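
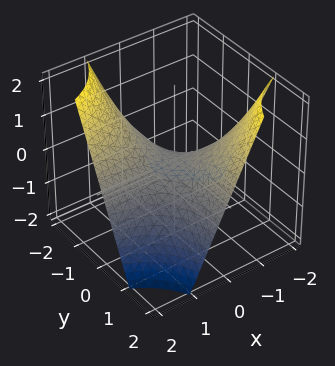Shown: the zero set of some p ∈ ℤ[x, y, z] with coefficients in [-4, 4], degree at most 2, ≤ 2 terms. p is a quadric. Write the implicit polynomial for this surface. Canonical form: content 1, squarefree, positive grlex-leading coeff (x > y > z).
x*y + z

deg p = 2. A saddle surface; a quadric.
Against the integer gridlines: the visible y-axis segment lies entirely on the surface; every point of the x-axis in the box is on the surface; one z-axis crossing is at z = 0.
These observations pin down the coefficients.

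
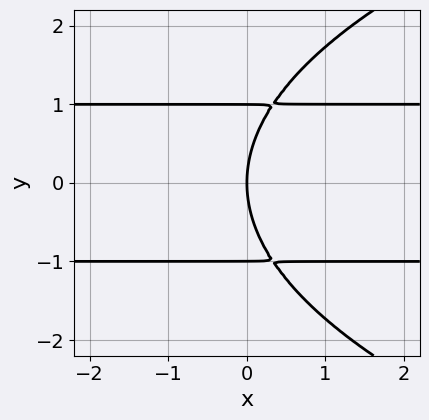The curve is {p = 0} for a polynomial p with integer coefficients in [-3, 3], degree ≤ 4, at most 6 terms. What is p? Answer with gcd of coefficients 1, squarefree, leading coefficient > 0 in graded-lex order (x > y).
y^4 - 3*x*y^2 - y^2 + 3*x

1. Degree: the shape is more complex than any degree-3 curve, so deg p = 4.
2. Symmetries: it's symmetric under y → −y, forcing even powers of y.
3. From the axis intercepts and sections: the y-axis gridline crossings are at y ∈ {-1, 0, 1}; one x-axis crossing is at x = 0.
4. Together with the visible shape, these determine p as stated.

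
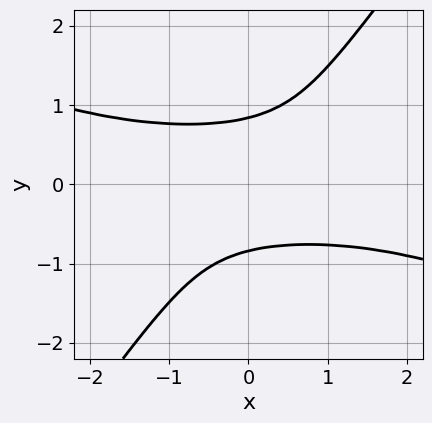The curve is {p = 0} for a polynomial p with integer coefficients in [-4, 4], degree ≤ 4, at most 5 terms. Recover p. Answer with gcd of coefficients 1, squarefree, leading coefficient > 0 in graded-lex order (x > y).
First, the degree is 4 — the shape is more complex than any degree-3 curve.
Then, against the integer gridlines: it misses every integer gridline on the x-axis.
Finally, together with the visible shape, these determine p as stated.

x^2*y^2 + 2*x*y^3 - 2*y^4 + 1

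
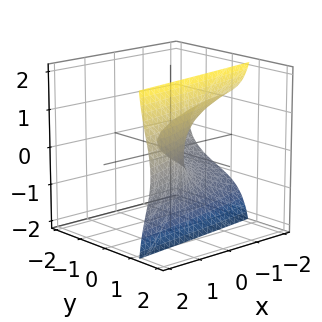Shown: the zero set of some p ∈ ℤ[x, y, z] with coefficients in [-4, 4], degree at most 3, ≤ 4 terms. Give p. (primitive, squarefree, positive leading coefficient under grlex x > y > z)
Degree: no degree-2 surface has this shape, so deg p = 3.
Observable constraints: it meets the x-axis at x = 0 (among the integer gridlines); it meets the y-axis at y = 0 (among the integer gridlines); one z-axis crossing is at z = 0.
Solving for integer coefficients yields p as stated.

y^3 + 3*y*z^2 - 3*z^2 - 2*x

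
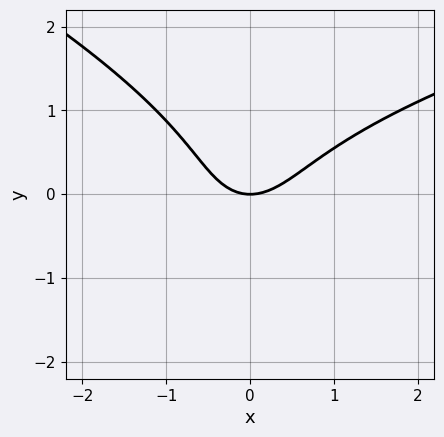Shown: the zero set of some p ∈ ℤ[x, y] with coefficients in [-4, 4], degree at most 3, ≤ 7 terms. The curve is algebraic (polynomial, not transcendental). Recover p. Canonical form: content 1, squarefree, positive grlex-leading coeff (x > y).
First, the degree is 3 — a generic line meets the curve in up to 3 points.
Next, from the visible intercepts: it meets the y-axis at y = 0 (among the integer gridlines); it meets the x-axis at x = 0 (among the integer gridlines).
Finally, solving for integer coefficients yields p as stated.

x*y^2 + 3*y^3 - 3*x^2 + x*y + 3*y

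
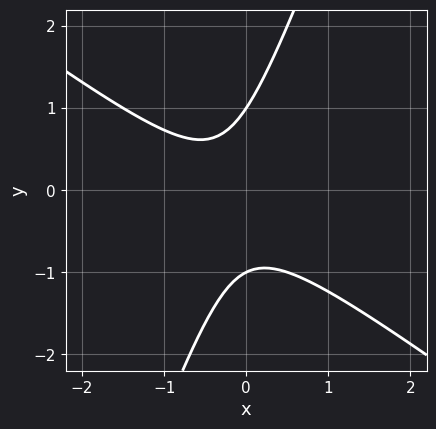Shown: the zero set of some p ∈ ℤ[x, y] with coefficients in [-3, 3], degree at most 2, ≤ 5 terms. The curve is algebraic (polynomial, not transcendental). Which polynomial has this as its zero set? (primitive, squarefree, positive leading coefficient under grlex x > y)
2*x^2 + 2*x*y - y^2 + x + 1

First, deg p = 2. No degree-1 curve has this shape.
Next, checking where it meets the axes: the curve avoids every integer x-axis point in the box; among the integer gridlines, it crosses the y-axis at y ∈ {-1, 1}.
Finally, assembling these constraints gives the stated polynomial.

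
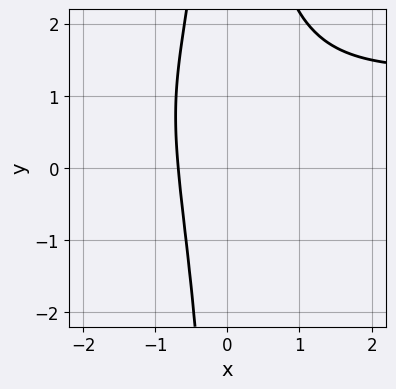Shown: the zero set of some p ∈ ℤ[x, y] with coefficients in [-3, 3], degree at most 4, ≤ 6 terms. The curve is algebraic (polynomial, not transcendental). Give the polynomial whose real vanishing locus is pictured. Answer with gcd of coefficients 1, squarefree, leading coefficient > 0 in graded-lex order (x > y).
First, the degree is 4 — no degree-3 curve has this shape.
Then, checking where it meets the axes: it misses every integer gridline on the y-axis.
Finally, together with the visible shape, these determine p as stated.

2*x^3*y + x^2*y^2 - 3*x^3 - 3*x - 3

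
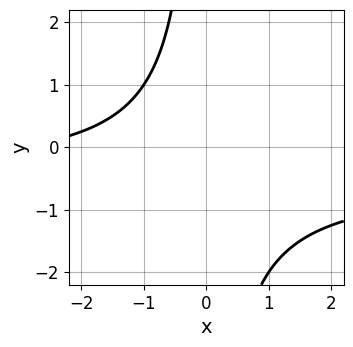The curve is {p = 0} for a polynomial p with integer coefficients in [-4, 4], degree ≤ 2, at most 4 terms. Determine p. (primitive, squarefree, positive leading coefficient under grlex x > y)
2*x*y + x + 3

(a) The degree is 2 — no degree-1 curve has this shape.
(b) From the axis intercepts and sections: it misses every integer gridline on the y-axis; no x-intercept at any integer in the box.
(c) Fitting integer coefficients to these (and the overall shape) gives p.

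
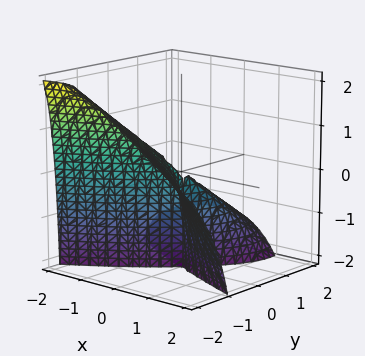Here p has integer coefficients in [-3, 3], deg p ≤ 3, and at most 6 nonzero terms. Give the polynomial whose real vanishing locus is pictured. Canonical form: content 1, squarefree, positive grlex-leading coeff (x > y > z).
2*x*y*z - 2*y^3 - 3*y^2*z - 3*x^2 + x*y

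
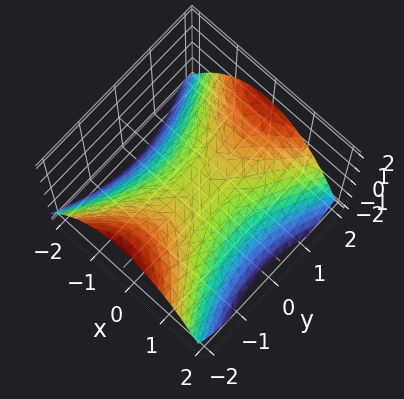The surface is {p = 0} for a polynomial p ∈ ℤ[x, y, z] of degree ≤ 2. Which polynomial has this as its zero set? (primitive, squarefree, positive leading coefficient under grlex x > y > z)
2*x^2 - y^2 + 3*z

(a) deg p = 2. A hyperbolic paraboloid; a quadric.
(b) Symmetries: mirror symmetry x ↦ −x ⇒ only even powers of x; it's symmetric under y → −y, forcing even powers of y.
(c) From the visible intercepts: it meets the z-axis at z = 0 (among the integer gridlines); it meets the x-axis at x = 0 (among the integer gridlines).
(d) Solving for integer coefficients yields p as stated.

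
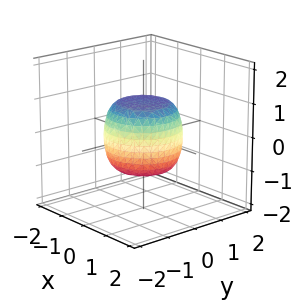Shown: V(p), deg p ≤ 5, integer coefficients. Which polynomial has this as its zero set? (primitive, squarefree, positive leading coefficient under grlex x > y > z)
1. Degree: the shape is more complex than any degree-3 surface, so deg p = 4.
2. By symmetry, the z-axis is an axis of rotation, so x and y enter only as x² + y².
3. From the axis intercepts and sections: a circular section at z = 1 has radius between 0 and 1; the z-axis gridline crossings are at z ∈ {-1, 1}.
4. These observations pin down the coefficients.

2*x^4 + 4*x^2*y^2 + 2*y^4 - x^2 - y^2 + 2*z^2 - 2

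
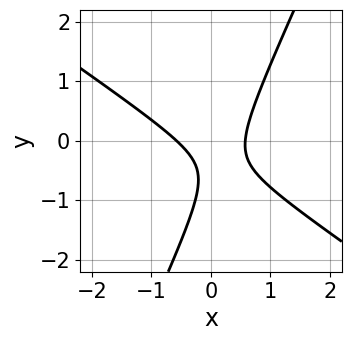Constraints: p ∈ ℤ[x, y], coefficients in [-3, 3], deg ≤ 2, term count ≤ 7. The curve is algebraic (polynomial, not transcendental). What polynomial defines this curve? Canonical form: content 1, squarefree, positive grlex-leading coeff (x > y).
deg p = 2. No degree-1 curve has this shape.
From the visible intercepts: it misses every integer gridline on the y-axis.
Matching integer coefficients to the picture gives p.

3*x^2 + 3*x*y - 2*y^2 - 2*y - 1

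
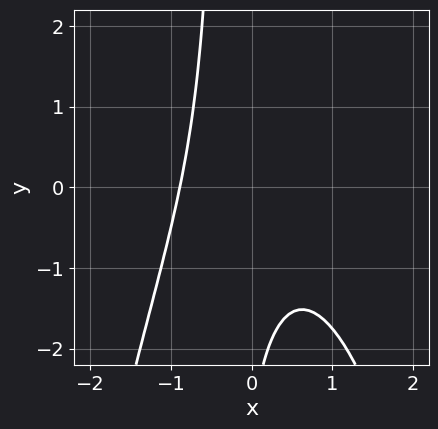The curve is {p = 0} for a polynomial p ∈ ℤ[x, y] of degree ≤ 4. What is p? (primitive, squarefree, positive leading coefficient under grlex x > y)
3*x^3 + 3*x*y + x + y + 3

The degree is 3 — no degree-2 curve has this shape.
From the axis intercepts and sections: the curve avoids every integer y-axis point in the box.
Matching integer coefficients to the picture gives p.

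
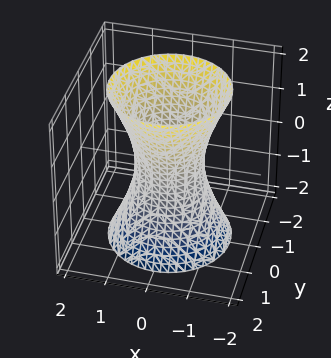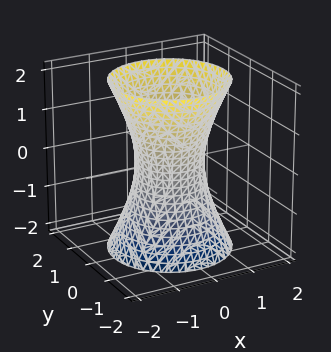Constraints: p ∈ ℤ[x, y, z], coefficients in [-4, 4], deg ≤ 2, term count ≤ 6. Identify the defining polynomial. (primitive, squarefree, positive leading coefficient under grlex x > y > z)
(a) Degree: an hourglass — one-sheet hyperboloid; a quadric, so deg p = 2.
(b) By symmetry, the surface is invariant under rotation about z: p = q(x² + y², z); the z ↦ −z reflection is a symmetry, so z appears only in even powers.
(c) From the axis intercepts and sections: the surface avoids every integer z-axis point in the box; a circular section at z = 0 has radius between 0 and 1.
(d) Putting this together gives p.

3*x^2 + 3*y^2 - z^2 - 2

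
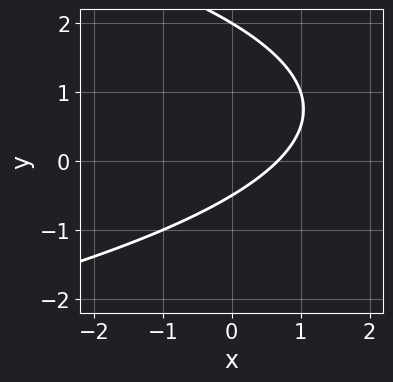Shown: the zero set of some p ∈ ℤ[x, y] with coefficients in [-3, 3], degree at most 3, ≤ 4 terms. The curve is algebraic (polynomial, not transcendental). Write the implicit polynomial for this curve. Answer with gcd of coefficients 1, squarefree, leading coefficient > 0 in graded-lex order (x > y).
1. Degree: the shape is more complex than any degree-1 curve, so deg p = 2.
2. Observable constraints: it meets the y-axis at y = 2 (among the integer gridlines).
3. Assembling these constraints gives the stated polynomial.

2*y^2 + 3*x - 3*y - 2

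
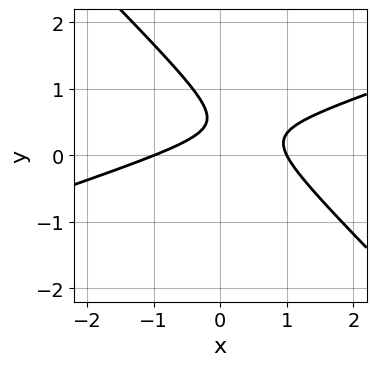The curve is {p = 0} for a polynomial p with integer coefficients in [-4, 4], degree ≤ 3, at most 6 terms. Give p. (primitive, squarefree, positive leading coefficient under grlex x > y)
x^2 - 2*x*y - 3*y^2 + 3*y - 1

(a) Degree: no degree-1 curve has this shape, so deg p = 2.
(b) Checking where it meets the axes: it misses every integer gridline on the y-axis; the x-axis gridline crossings are at x ∈ {-1, 1}.
(c) Putting this together gives p.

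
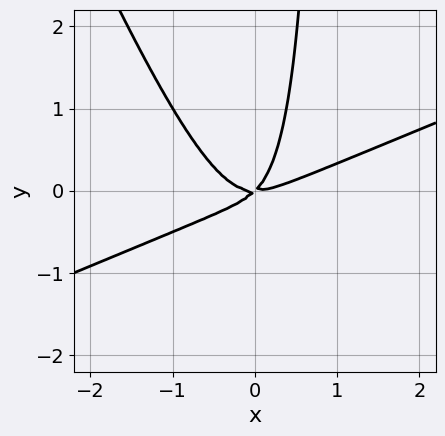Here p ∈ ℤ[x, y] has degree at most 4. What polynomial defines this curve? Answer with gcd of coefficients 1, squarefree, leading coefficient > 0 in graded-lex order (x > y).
x^3 - 2*x^2*y - x*y^2 - x*y + y^2

First, deg p = 3.
Next, observable constraints: it crosses the x-axis at the gridline x = 0; it crosses the y-axis at the gridline y = 0.
Finally, fitting integer coefficients to these (and the overall shape) gives p.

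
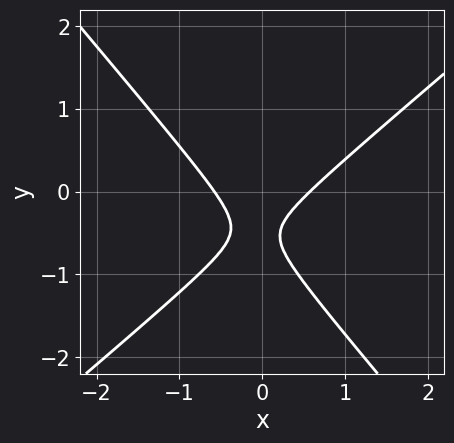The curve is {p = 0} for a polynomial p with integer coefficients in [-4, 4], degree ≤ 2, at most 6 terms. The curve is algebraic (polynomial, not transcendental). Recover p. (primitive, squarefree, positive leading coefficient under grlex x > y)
3*x^2 - x*y - 3*y^2 - 3*y - 1

First, the degree is 2 — a generic line meets the curve in up to 2 points.
Next, observable constraints: no y-intercept at any integer in the box.
Finally, fitting integer coefficients to these (and the overall shape) gives p.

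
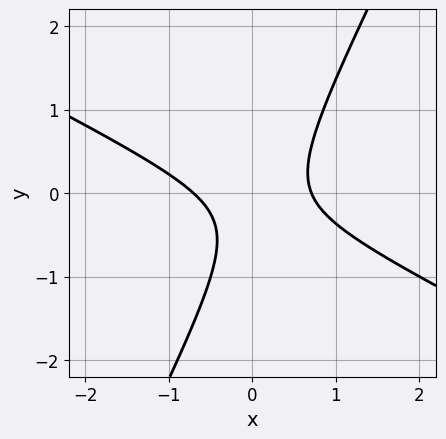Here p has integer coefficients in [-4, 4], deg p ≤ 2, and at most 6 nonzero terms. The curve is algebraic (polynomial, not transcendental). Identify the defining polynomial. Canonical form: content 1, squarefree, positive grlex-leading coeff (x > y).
deg p = 2. A generic line meets the curve in up to 2 points.
From the visible intercepts: no y-intercept at any integer in the box.
These observations pin down the coefficients.

2*x^2 + 3*x*y - 2*y^2 - y - 1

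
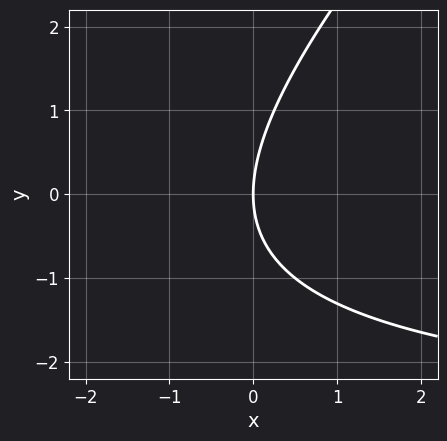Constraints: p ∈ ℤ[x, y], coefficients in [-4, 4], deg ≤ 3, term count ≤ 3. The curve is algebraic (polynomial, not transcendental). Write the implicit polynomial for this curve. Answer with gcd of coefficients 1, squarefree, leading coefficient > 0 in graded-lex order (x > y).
x*y - y^2 + 3*x

(a) The degree is 2 — no degree-1 curve has this shape.
(b) Observable constraints: it crosses the y-axis at the gridline y = 0; it meets the x-axis at x = 0 (among the integer gridlines).
(c) The integer polynomial consistent with all of this is the stated p.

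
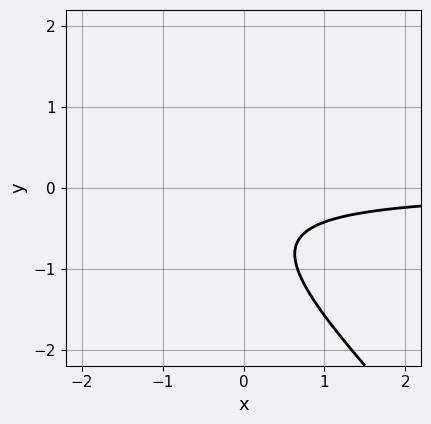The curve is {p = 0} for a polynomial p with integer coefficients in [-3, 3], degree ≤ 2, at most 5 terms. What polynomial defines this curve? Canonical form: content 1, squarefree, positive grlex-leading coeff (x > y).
3*x*y + 3*y^2 + 3*y + 2

First, the degree is 2 — the shape is more complex than any degree-1 curve.
Then, from the visible intercepts: the curve avoids every integer y-axis point in the box; no x-intercept at any integer in the box.
Finally, the integer polynomial consistent with all of this is the stated p.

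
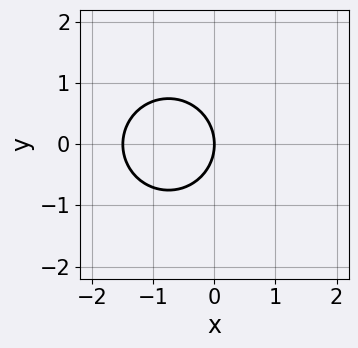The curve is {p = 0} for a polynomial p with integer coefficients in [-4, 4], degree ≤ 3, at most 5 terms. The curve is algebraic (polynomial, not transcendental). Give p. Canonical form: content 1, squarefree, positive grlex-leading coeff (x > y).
2*x^2 + 2*y^2 + 3*x

First, degree: no degree-1 curve has this shape, so deg p = 2.
Next, symmetries: mirror symmetry y ↦ −y ⇒ only even powers of y.
Then, against the integer gridlines: one x-axis crossing is at x = 0; one y-axis crossing is at y = 0.
Finally, fitting integer coefficients to these (and the overall shape) gives p.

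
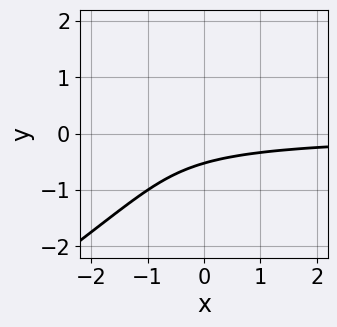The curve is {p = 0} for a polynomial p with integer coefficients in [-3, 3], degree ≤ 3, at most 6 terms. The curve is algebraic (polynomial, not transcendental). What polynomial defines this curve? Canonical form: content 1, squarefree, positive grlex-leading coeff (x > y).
2*x*y^2 - 3*y^3 - 2*x*y - 3*y - 2

(a) deg p = 3. A generic line meets the curve in up to 3 points.
(b) Checking where it meets the axes: the curve avoids every integer x-axis point in the box.
(c) The integer polynomial consistent with all of this is the stated p.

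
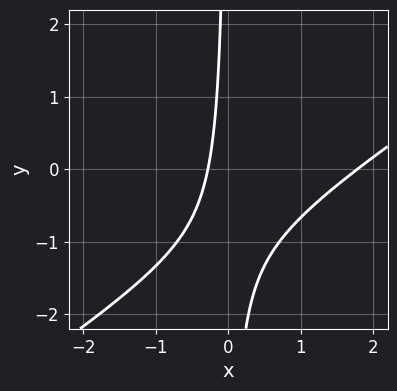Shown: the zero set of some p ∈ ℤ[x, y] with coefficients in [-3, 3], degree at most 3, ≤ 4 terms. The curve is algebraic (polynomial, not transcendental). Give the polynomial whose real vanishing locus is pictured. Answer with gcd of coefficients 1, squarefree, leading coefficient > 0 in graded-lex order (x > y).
1. Degree: the shape is more complex than any degree-1 curve, so deg p = 2.
2. Reading off the gridlines: it misses every integer gridline on the y-axis.
3. Putting this together gives p.

2*x^2 - 3*x*y - 3*x - 1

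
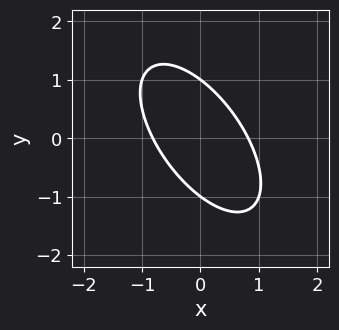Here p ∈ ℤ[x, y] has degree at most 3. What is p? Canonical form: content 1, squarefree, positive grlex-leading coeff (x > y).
3*x^2 + 3*x*y + 2*y^2 - 2

1. The degree is 2 — no degree-1 curve has this shape.
2. From the visible intercepts: the y-axis gridline crossings are at y ∈ {-1, 1}.
3. Together with the visible shape, these determine p as stated.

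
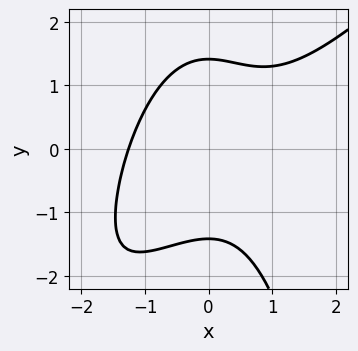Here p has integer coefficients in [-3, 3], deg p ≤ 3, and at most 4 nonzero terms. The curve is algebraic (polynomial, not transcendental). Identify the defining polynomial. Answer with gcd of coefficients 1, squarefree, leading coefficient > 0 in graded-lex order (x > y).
(a) The degree is 3 — no degree-2 curve has this shape.
(b) The integer polynomial consistent with all of this is the stated p.

x^3 - x^2*y - y^2 + 2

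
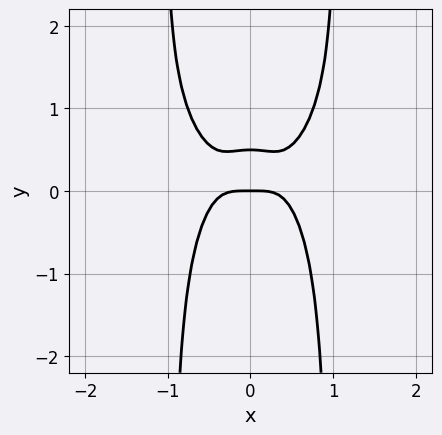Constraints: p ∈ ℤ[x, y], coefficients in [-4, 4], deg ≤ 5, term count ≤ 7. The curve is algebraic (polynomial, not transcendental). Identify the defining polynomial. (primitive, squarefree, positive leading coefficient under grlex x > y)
3*x^4 + 2*x^2*y^2 - 2*x^2*y - 2*y^2 + y

First, degree: a generic line meets the curve in up to 4 points, so deg p = 4.
Next, symmetries: the x ↦ −x reflection is a symmetry, so x appears only in even powers.
Then, observable constraints: it meets the y-axis at y = 0 (among the integer gridlines); it meets the x-axis at x = 0 (among the integer gridlines).
Finally, fitting integer coefficients to these (and the overall shape) gives p.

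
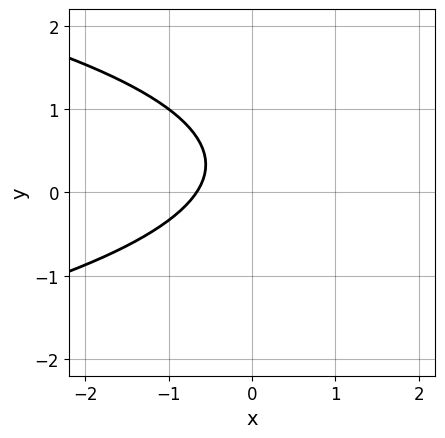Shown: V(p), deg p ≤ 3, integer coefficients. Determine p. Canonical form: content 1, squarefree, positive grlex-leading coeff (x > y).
First, the degree is 2 — a generic line meets the curve in up to 2 points.
Next, from the axis intercepts and sections: it misses every integer gridline on the y-axis.
Finally, matching integer coefficients to the picture gives p.

3*y^2 + 3*x - 2*y + 2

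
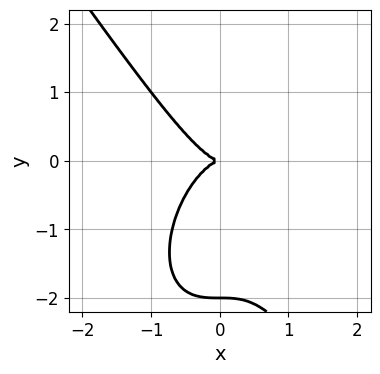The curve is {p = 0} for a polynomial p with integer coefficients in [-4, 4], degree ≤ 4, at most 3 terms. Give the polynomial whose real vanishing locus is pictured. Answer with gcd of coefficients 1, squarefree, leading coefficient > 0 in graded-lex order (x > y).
3*x^3 + y^3 + 2*y^2

First, degree: no degree-2 curve has this shape, so deg p = 3.
Then, from the axis intercepts and sections: the y-axis gridline crossings are at y ∈ {-2, 0}; one x-axis crossing is at x = 0.
Finally, fitting integer coefficients to these (and the overall shape) gives p.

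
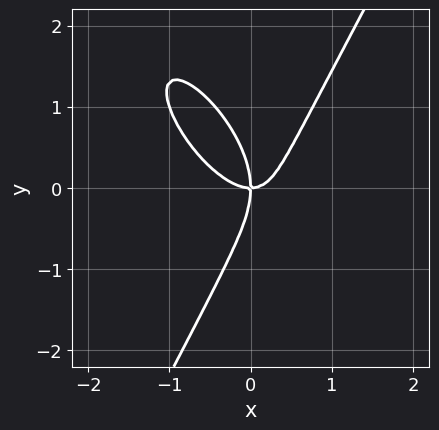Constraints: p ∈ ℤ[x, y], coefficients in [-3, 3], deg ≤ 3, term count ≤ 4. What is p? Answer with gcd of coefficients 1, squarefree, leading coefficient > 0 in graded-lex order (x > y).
First, the degree is 3 — the shape is more complex than any degree-2 curve.
Next, checking where it meets the axes: one x-axis crossing is at x = 0; one y-axis crossing is at y = 0.
Finally, fitting integer coefficients to these (and the overall shape) gives p.

3*x^3 + 2*x^2*y - y^3 - 2*x*y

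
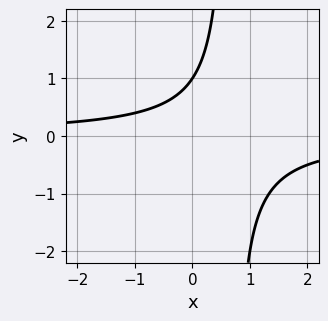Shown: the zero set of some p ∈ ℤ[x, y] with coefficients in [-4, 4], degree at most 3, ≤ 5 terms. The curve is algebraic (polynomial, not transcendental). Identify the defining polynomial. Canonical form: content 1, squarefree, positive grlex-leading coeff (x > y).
3*x*y - 2*y + 2

First, degree: no degree-1 curve has this shape, so deg p = 2.
Next, against the integer gridlines: one y-axis crossing is at y = 1; the curve avoids every integer x-axis point in the box.
Finally, the integer polynomial consistent with all of this is the stated p.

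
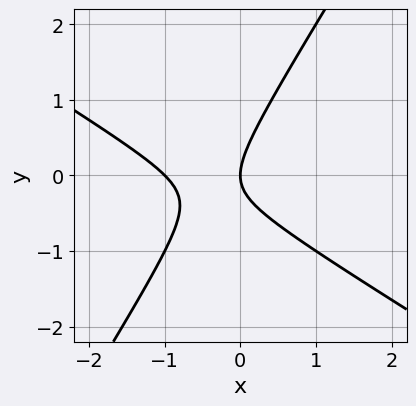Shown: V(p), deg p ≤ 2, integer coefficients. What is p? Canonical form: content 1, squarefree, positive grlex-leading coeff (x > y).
x^2 + x*y - y^2 + x

1. deg p = 2. No degree-1 curve has this shape.
2. From the axis intercepts and sections: one y-axis crossing is at y = 0; among the integer gridlines, it crosses the x-axis at x ∈ {-1, 0}.
3. The integer polynomial consistent with all of this is the stated p.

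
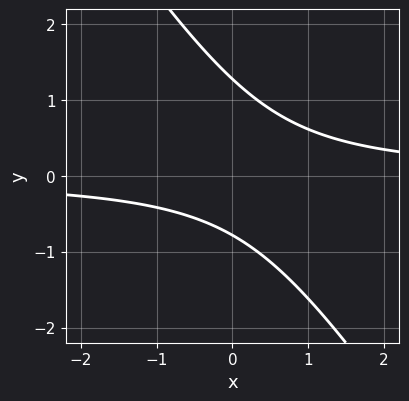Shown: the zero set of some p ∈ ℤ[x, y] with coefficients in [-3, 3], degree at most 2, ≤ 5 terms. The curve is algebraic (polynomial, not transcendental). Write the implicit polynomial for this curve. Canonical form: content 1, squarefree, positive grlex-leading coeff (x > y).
(a) Degree: the shape is more complex than any degree-1 curve, so deg p = 2.
(b) Against the integer gridlines: no x-intercept at any integer in the box.
(c) Putting this together gives p.

3*x*y + 2*y^2 - y - 2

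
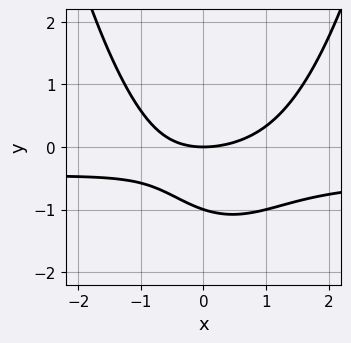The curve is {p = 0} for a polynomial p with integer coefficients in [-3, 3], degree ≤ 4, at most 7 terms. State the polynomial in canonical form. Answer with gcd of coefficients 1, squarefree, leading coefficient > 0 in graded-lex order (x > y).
deg p = 3. A generic line meets the curve in up to 3 points.
Observable constraints: among the integer gridlines, it crosses the y-axis at y ∈ {-1, 0}; it meets the x-axis at x = 0 (among the integer gridlines).
These observations pin down the coefficients.

2*x^2*y + x^2 - x*y - 3*y^2 - 3*y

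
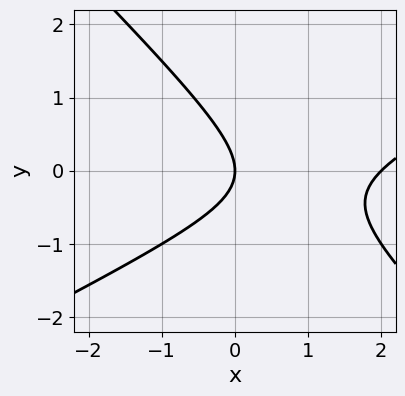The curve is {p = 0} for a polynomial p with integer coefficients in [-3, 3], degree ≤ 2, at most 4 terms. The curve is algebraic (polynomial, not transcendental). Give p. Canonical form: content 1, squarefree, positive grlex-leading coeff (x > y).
deg p = 2. No degree-1 curve has this shape.
Observable constraints: it meets the y-axis at y = 0 (among the integer gridlines); among the integer gridlines, it crosses the x-axis at x ∈ {0, 2}.
Solving for integer coefficients yields p as stated.

x^2 - x*y - 2*y^2 - 2*x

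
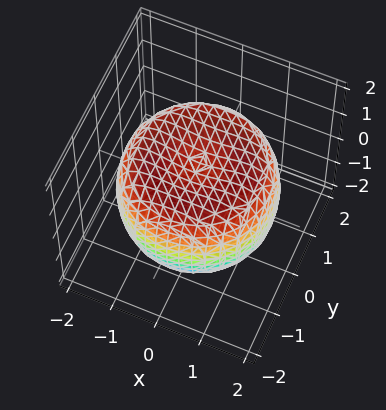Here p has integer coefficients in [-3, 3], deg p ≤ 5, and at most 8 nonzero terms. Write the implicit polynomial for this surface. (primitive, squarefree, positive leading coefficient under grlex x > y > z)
x^4 + 2*x^2*y^2 + y^4 - 2*x^2 - 2*y^2 + 2*z^2 - 2

First, the degree is 4 — the shape is more complex than any degree-3 surface.
Then, symmetries: the surface is invariant under rotation about z: p = q(x² + y², z).
Then, from the visible intercepts: a circular section at z = 1 has radius between 1 and 2; among the integer gridlines, it crosses the z-axis at z ∈ {-1, 1}.
Finally, these observations pin down the coefficients.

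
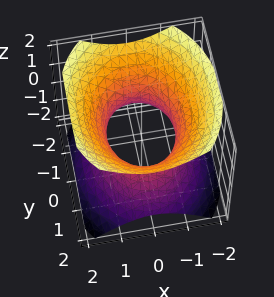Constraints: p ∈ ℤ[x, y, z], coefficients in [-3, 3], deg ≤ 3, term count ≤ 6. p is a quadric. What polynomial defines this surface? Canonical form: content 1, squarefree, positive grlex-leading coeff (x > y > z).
3*x^2 + 2*y^2 - 3*z^2 - 3

The degree is 2 — an hourglass — one-sheet hyperboloid; a quadric.
Symmetries: mirror symmetry x ↦ −x ⇒ only even powers of x; it's symmetric under z → −z, forcing even powers of z; mirror symmetry y ↦ −y ⇒ only even powers of y.
Checking where it meets the axes: no z-intercept at any integer in the box; the x-axis gridline crossings are at x ∈ {-1, 1}.
Together with the visible shape, these determine p as stated.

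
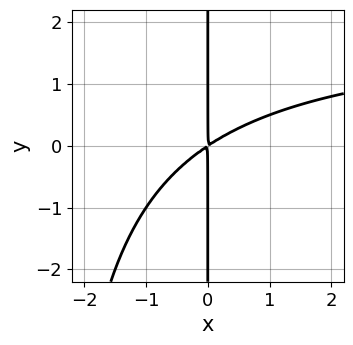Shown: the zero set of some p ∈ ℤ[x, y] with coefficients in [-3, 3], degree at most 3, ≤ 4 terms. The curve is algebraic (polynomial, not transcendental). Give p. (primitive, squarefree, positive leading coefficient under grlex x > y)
(a) The degree is 3 — no degree-2 curve has this shape.
(b) Reading off the gridlines: the visible y-axis segment lies entirely on the curve.
(c) Together with the visible shape, these determine p as stated.

x^2*y - 2*x^2 + 3*x*y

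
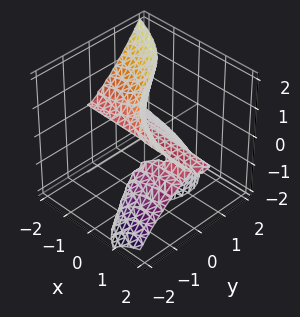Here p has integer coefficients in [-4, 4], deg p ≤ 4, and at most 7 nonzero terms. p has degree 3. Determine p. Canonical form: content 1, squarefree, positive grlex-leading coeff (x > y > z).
First, degree: the shape is more complex than any degree-2 surface, so deg p = 3.
Next, checking where it meets the axes: among the integer gridlines, it crosses the z-axis at z ∈ {0, 1}; one y-axis crossing is at y = 0; every point of the x-axis in the box is on the surface.
Finally, these observations pin down the coefficients.

3*x*z^2 + 2*y^3 + 3*y*z - z^2 + z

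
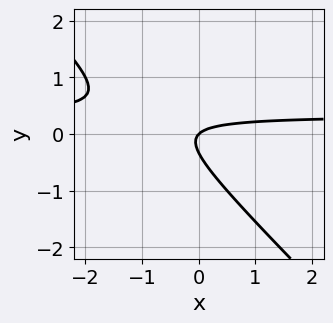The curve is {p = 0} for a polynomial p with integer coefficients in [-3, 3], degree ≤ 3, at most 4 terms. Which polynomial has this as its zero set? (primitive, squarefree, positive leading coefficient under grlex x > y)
3*x*y + 3*y^2 - x + y

(a) deg p = 2.
(b) Reading off the gridlines: it crosses the y-axis at the gridline y = 0; it crosses the x-axis at the gridline x = 0.
(c) Together with the visible shape, these determine p as stated.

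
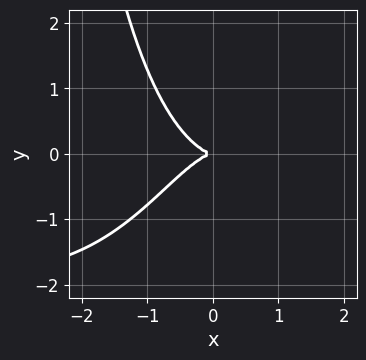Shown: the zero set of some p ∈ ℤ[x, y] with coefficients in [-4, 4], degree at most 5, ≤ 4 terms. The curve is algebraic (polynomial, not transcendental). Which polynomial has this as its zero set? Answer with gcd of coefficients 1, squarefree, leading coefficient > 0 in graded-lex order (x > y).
x^3*y + 2*x^3 + 2*y^2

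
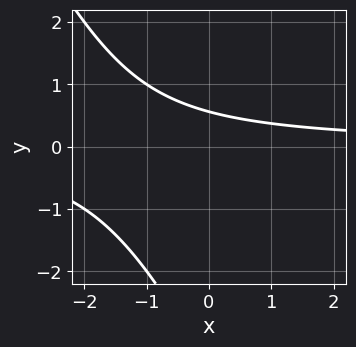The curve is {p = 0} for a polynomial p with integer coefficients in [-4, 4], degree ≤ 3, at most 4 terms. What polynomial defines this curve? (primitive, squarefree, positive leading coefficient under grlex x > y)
2*x*y + y^2 + 3*y - 2

Degree: a generic line meets the curve in up to 2 points, so deg p = 2.
Observable constraints: no x-intercept at any integer in the box.
These observations pin down the coefficients.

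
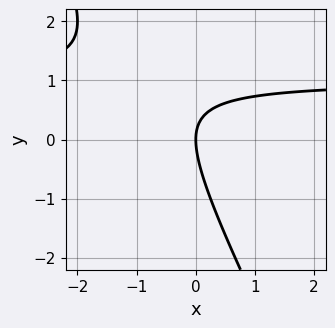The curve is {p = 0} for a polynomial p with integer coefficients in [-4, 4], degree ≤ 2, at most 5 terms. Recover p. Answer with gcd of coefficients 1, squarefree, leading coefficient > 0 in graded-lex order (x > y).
2*x*y + y^2 - 2*x

1. Degree: no degree-1 curve has this shape, so deg p = 2.
2. From the visible intercepts: one x-axis crossing is at x = 0; it crosses the y-axis at the gridline y = 0.
3. Fitting integer coefficients to these (and the overall shape) gives p.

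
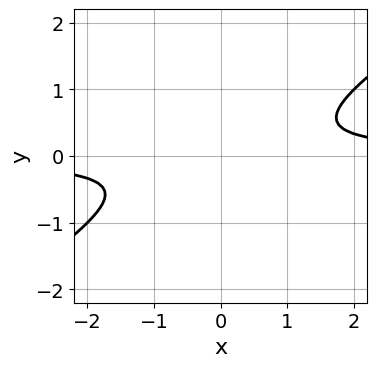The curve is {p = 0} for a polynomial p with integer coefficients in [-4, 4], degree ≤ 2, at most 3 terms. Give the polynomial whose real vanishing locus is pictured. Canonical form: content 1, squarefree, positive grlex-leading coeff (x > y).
2*x*y - 3*y^2 - 1

First, deg p = 2. No degree-1 curve has this shape.
Then, checking where it meets the axes: it misses every integer gridline on the x-axis; the curve avoids every integer y-axis point in the box.
Finally, together with the visible shape, these determine p as stated.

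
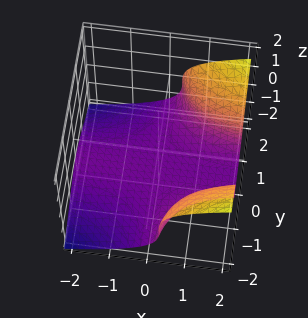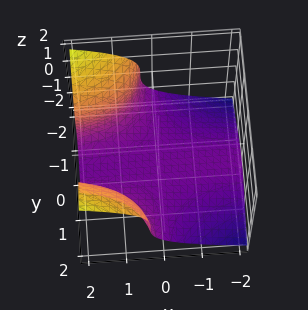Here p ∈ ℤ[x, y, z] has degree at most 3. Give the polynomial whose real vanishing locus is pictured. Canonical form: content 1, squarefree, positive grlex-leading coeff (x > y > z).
(a) deg p = 3. A generic line meets the surface in up to 3 points.
(b) Against the integer gridlines: the surface avoids every integer y-axis point in the box; it misses every integer gridline on the x-axis.
(c) These observations pin down the coefficients.

2*x*y^2 - 3*z^3 - z^2 - 3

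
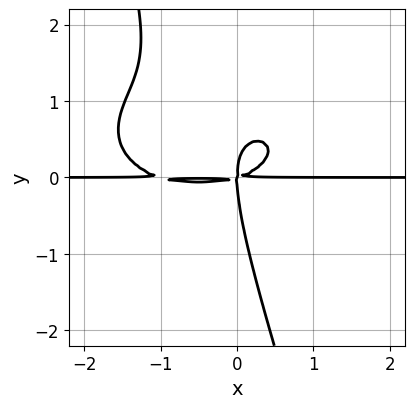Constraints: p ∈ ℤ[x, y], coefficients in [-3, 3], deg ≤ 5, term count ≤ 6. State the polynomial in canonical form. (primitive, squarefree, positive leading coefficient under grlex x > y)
x^3*y + 3*x*y^3 + y^4 + x^2*y - 3*x*y^2

The degree is 4 — a generic line meets the curve in up to 4 points.
From the axis intercepts and sections: every point of the x-axis in the box is on the curve.
Solving for integer coefficients yields p as stated.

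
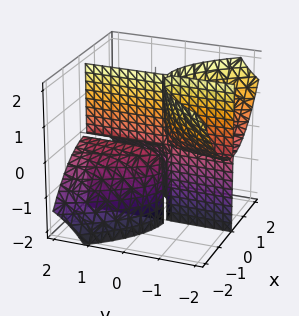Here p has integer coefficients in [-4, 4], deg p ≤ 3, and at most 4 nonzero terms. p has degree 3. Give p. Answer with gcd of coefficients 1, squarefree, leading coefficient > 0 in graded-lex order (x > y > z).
The picture has 3 separate pieces. Treating them together as one polynomial.
Degree: no degree-2 surface has this shape, so deg p = 3.
Against the integer gridlines: the visible y-axis segment lies entirely on the surface; it meets the x-axis at x = 0 (among the integer gridlines); every point of the z-axis in the box is on the surface.
Matching integer coefficients to the picture gives p.

2*x^3 + 3*x*y*z + x*z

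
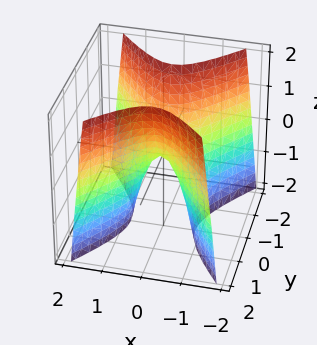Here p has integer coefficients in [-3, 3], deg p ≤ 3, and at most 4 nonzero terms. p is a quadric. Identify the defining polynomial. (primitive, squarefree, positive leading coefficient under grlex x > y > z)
1. deg p = 2. A saddle surface; a quadric.
2. Symmetries: it's symmetric under x → −x, forcing even powers of x; the y ↦ −y reflection is a symmetry, so y appears only in even powers.
3. Against the integer gridlines: it crosses the z-axis at the gridline z = 0; it crosses the x-axis at the gridline x = 0.
4. The integer polynomial consistent with all of this is the stated p.

3*x^2 - 2*y^2 + z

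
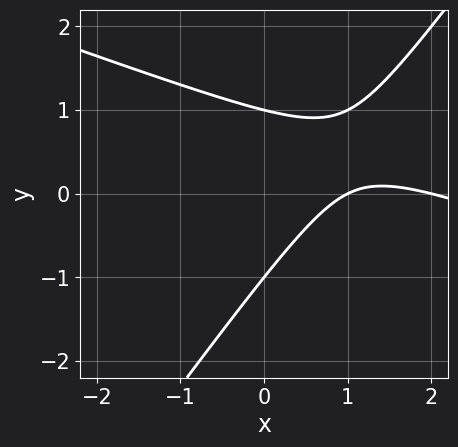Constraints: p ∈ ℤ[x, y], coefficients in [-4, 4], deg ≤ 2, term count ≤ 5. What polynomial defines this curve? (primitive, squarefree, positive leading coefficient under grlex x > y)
x^2 + 2*x*y - 2*y^2 - 3*x + 2

First, degree: no degree-1 curve has this shape, so deg p = 2.
Next, from the axis intercepts and sections: the x-axis gridline crossings are at x ∈ {1, 2}; among the integer gridlines, it crosses the y-axis at y ∈ {-1, 1}.
Finally, fitting integer coefficients to these (and the overall shape) gives p.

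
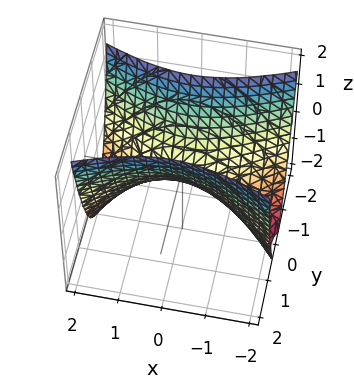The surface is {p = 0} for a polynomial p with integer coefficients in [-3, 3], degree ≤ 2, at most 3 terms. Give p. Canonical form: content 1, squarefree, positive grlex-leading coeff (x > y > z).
x^2 - 3*y^2 + 2*z

1. Degree: a hyperbolic paraboloid; a quadric, so deg p = 2.
2. Symmetries: mirror symmetry y ↦ −y ⇒ only even powers of y; the x ↦ −x reflection is a symmetry, so x appears only in even powers.
3. From the axis intercepts and sections: one y-axis crossing is at y = 0; it crosses the z-axis at the gridline z = 0; it meets the x-axis at x = 0 (among the integer gridlines).
4. Putting this together gives p.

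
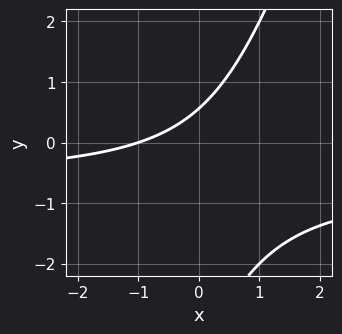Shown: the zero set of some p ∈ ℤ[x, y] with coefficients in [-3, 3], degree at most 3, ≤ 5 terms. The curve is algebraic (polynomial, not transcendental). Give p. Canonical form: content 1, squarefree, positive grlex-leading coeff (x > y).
1. deg p = 2. The shape is more complex than any degree-1 curve.
2. Checking where it meets the axes: it crosses the x-axis at the gridline x = -1.
3. Fitting integer coefficients to these (and the overall shape) gives p.

3*x*y - y^2 + 2*x - 3*y + 2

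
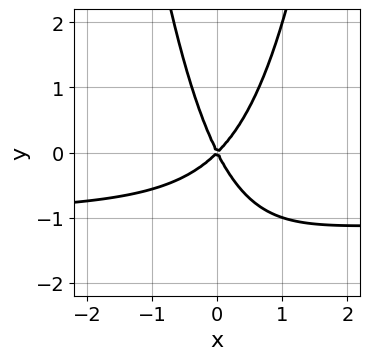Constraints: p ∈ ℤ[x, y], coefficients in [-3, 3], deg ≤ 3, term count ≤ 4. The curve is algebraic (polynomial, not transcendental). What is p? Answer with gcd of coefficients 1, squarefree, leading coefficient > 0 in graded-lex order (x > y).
2*x^2*y + 2*x^2 - x*y - y^2

1. Degree: a generic line meets the curve in up to 3 points, so deg p = 3.
2. Observable constraints: one x-axis crossing is at x = 0; it meets the y-axis at y = 0 (among the integer gridlines).
3. These observations pin down the coefficients.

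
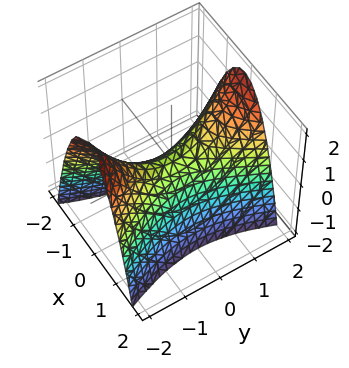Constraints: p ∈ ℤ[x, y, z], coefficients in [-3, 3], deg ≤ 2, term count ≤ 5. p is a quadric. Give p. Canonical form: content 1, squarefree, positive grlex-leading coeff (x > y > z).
3*x^2 - y^2 + 2*z

deg p = 2. A saddle surface; a quadric.
Symmetries: mirror symmetry x ↦ −x ⇒ only even powers of x; the y ↦ −y reflection is a symmetry, so y appears only in even powers.
Checking where it meets the axes: it crosses the x-axis at the gridline x = 0; it crosses the y-axis at the gridline y = 0; one z-axis crossing is at z = 0.
Together with the visible shape, these determine p as stated.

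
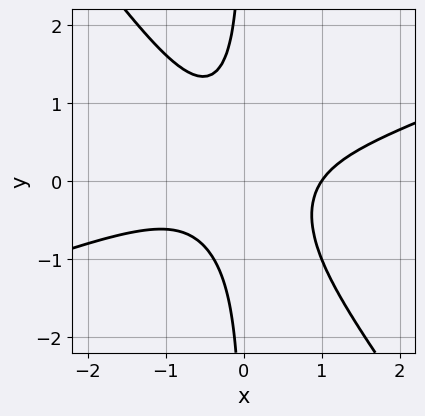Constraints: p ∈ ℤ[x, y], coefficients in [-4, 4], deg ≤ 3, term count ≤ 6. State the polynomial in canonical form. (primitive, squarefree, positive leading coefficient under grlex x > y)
x^3 - 2*x^2*y - 2*x*y^2 - 1

The degree is 3 — a generic line meets the curve in up to 3 points.
Reading off the gridlines: it meets the x-axis at x = 1 (among the integer gridlines); the curve avoids every integer y-axis point in the box.
Together with the visible shape, these determine p as stated.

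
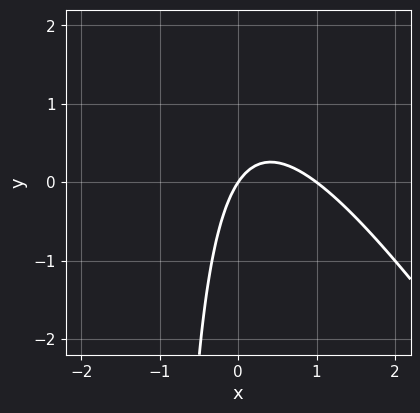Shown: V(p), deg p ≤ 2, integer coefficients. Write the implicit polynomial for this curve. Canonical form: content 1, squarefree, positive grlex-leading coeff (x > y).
3*x^2 + 2*x*y - 3*x + 2*y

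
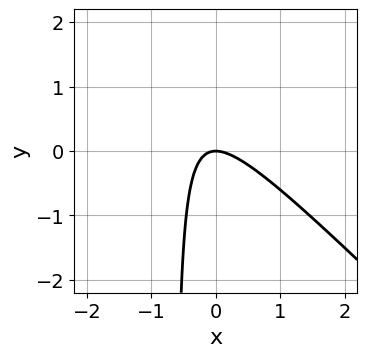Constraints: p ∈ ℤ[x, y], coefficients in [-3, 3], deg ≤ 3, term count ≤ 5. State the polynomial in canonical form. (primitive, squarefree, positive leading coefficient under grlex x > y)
3*x^2 + 3*x*y + 2*y

The degree is 2 — a generic line meets the curve in up to 2 points.
From the axis intercepts and sections: it crosses the y-axis at the gridline y = 0; it meets the x-axis at x = 0 (among the integer gridlines).
Putting this together gives p.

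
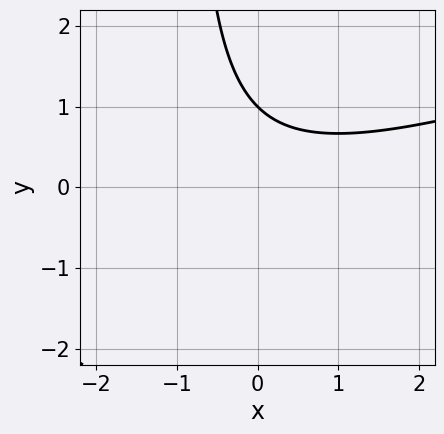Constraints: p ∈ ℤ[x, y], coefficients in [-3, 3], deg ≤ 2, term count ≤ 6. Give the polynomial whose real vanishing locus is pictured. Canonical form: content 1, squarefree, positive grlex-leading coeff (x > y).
x^2 - 3*x*y - 3*y + 3

deg p = 2. No degree-1 curve has this shape.
From the visible intercepts: no x-intercept at any integer in the box; one y-axis crossing is at y = 1.
Putting this together gives p.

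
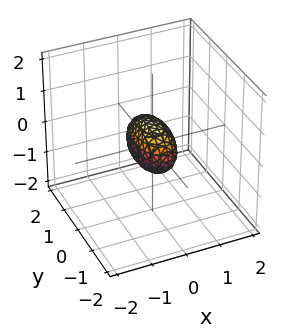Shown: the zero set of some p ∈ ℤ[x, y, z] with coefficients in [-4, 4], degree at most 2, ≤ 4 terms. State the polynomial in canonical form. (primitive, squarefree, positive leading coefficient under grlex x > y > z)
deg p = 2. Bounded and convex; a quadric.
Symmetries: the x ↦ −x reflection is a symmetry, so x appears only in even powers; mirror symmetry z ↦ −z ⇒ only even powers of z; mirror symmetry y ↦ −y ⇒ only even powers of y.
From the axis intercepts and sections: among the integer gridlines, it crosses the y-axis at y ∈ {-1, 1}.
Fitting integer coefficients to these (and the overall shape) gives p.

3*x^2 + y^2 + 2*z^2 - 1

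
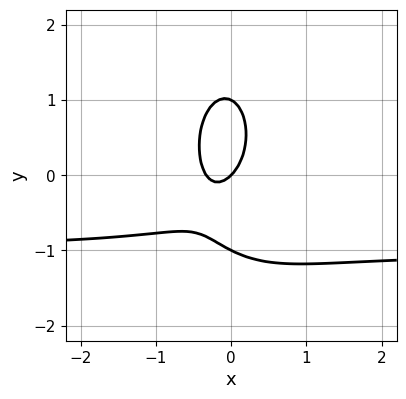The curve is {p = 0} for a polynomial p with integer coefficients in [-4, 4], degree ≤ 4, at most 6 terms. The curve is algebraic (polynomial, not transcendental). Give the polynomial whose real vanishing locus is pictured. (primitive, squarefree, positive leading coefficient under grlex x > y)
3*x^2*y + y^3 + 3*x^2 + x - y

First, the degree is 3 — the shape is more complex than any degree-2 curve.
Next, reading off the gridlines: among the integer gridlines, it crosses the y-axis at y ∈ {-1, 0, 1}; it meets the x-axis at x = 0 (among the integer gridlines).
Finally, putting this together gives p.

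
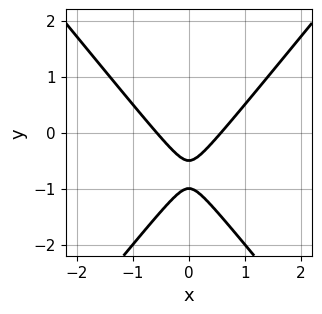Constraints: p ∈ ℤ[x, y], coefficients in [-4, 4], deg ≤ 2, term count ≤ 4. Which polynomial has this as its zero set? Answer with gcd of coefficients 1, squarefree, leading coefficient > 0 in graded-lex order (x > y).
(a) Degree: no degree-1 curve has this shape, so deg p = 2.
(b) Symmetries: it's symmetric under x → −x, forcing even powers of x.
(c) Observable constraints: it crosses the y-axis at the gridline y = -1.
(d) The integer polynomial consistent with all of this is the stated p.

3*x^2 - 2*y^2 - 3*y - 1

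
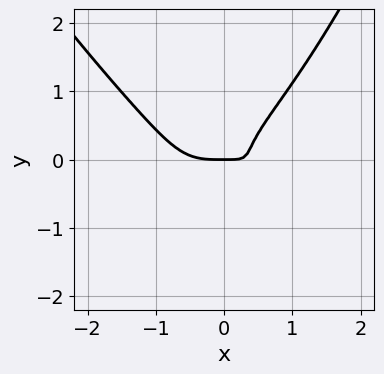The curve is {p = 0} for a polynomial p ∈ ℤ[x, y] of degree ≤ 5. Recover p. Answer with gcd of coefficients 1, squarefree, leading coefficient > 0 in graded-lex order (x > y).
2*x^4 + x^3*y - 3*y^3 + 2*x*y - y

deg p = 4. The shape is more complex than any degree-3 curve.
Reading off the gridlines: it crosses the x-axis at the gridline x = 0; it crosses the y-axis at the gridline y = 0.
Assembling these constraints gives the stated polynomial.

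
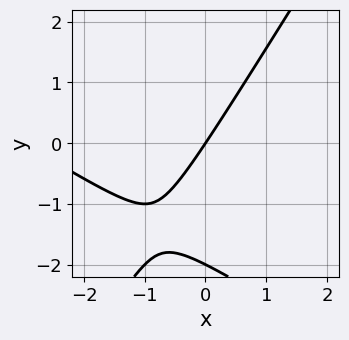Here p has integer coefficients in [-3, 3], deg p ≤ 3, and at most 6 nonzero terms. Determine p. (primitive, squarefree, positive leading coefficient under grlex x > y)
x^2 + x*y - y^2 + 3*x - 2*y

First, the degree is 2 — the shape is more complex than any degree-1 curve.
Next, from the axis intercepts and sections: among the integer gridlines, it crosses the y-axis at y ∈ {-2, 0}; it crosses the x-axis at the gridline x = 0.
Finally, solving for integer coefficients yields p as stated.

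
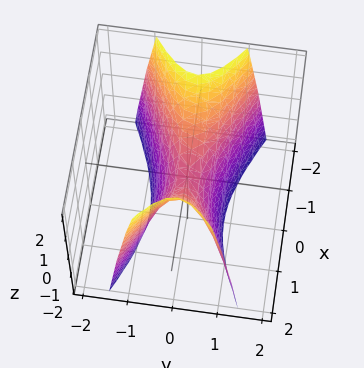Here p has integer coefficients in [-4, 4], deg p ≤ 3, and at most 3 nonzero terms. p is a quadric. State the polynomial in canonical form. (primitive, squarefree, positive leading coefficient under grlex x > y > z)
First, the degree is 2 — a hyperbolic paraboloid; a quadric.
Then, symmetries: mirror symmetry x ↦ −x ⇒ only even powers of x; the y ↦ −y reflection is a symmetry, so y appears only in even powers.
Then, against the integer gridlines: it meets the x-axis at x = 0 (among the integer gridlines); it meets the y-axis at y = 0 (among the integer gridlines); one z-axis crossing is at z = 0.
Finally, fitting integer coefficients to these (and the overall shape) gives p.

x^2 - 3*y^2 - z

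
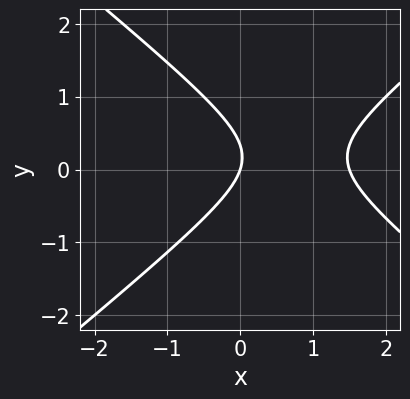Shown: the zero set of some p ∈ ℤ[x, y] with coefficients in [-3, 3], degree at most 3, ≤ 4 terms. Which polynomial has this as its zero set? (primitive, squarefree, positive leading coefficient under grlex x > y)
1. Degree: the shape is more complex than any degree-1 curve, so deg p = 2.
2. Observable constraints: one x-axis crossing is at x = 0; it crosses the y-axis at the gridline y = 0.
3. These observations pin down the coefficients.

2*x^2 - 3*y^2 - 3*x + y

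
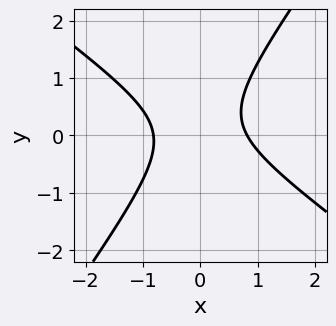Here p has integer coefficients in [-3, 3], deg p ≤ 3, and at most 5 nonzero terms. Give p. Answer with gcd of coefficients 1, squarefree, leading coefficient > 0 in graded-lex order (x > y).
3*x^2 + 2*x*y - 3*y^2 + y - 2

1. deg p = 2.
2. Against the integer gridlines: it misses every integer gridline on the y-axis.
3. Putting this together gives p.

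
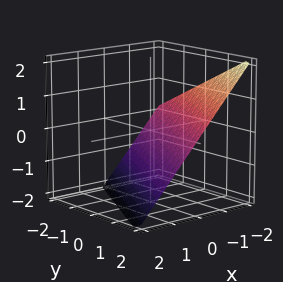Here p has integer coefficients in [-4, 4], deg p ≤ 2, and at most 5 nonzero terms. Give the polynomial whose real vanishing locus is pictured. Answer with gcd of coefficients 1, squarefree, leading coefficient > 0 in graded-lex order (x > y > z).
2*x - y + 2*z + 2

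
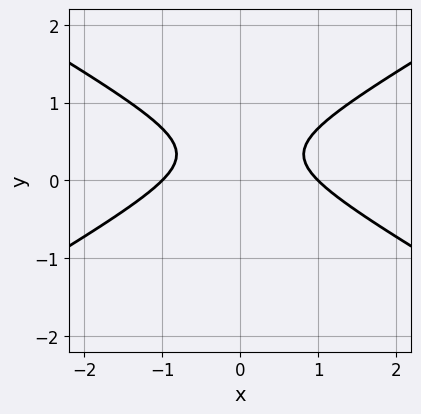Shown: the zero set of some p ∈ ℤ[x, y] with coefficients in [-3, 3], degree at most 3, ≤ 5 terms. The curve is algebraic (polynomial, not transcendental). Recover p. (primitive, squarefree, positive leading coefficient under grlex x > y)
1. Degree: no degree-1 curve has this shape, so deg p = 2.
2. Symmetries: the x ↦ −x reflection is a symmetry, so x appears only in even powers.
3. Reading off the gridlines: among the integer gridlines, it crosses the x-axis at x ∈ {-1, 1}; the curve avoids every integer y-axis point in the box.
4. Matching integer coefficients to the picture gives p.

x^2 - 3*y^2 + 2*y - 1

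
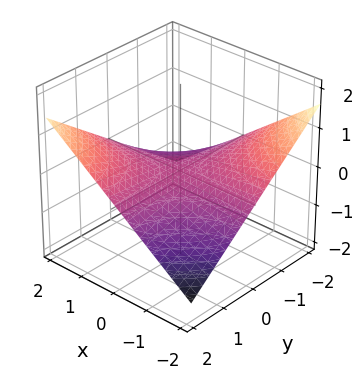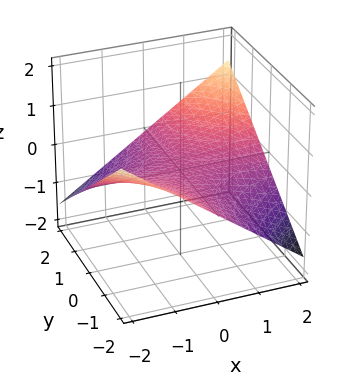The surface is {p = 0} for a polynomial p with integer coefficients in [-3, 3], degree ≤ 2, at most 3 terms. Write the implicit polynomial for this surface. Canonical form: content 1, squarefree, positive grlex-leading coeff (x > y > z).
x*y - 3*z

Degree: a hyperbolic paraboloid; a quadric, so deg p = 2.
Against the integer gridlines: the visible x-axis segment lies entirely on the surface; the visible y-axis segment lies entirely on the surface; it meets the z-axis at z = 0 (among the integer gridlines).
These observations pin down the coefficients.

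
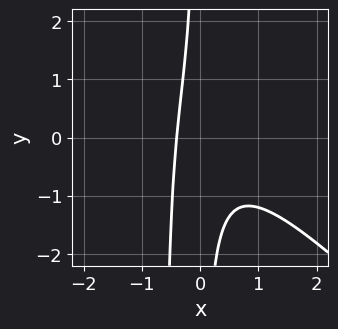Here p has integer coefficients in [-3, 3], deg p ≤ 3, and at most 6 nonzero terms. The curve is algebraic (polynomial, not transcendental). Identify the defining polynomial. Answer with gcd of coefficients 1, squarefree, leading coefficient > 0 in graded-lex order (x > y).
The degree is 3 — no degree-2 curve has this shape.
From the visible intercepts: the curve avoids every integer y-axis point in the box.
The integer polynomial consistent with all of this is the stated p.

3*x^3 + 3*x^2*y + 2*x*y + 2*x + 1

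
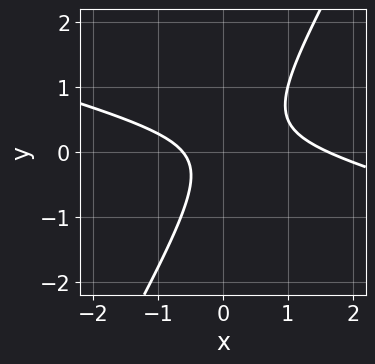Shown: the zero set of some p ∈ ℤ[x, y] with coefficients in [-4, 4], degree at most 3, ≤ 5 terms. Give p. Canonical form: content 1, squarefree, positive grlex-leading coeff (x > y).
(a) Degree: a generic line meets the curve in up to 2 points, so deg p = 2.
(b) Checking where it meets the axes: it misses every integer gridline on the y-axis.
(c) Matching integer coefficients to the picture gives p.

x^2 + 3*x*y - 2*y^2 - x - 1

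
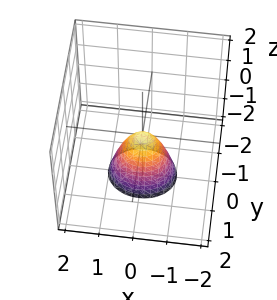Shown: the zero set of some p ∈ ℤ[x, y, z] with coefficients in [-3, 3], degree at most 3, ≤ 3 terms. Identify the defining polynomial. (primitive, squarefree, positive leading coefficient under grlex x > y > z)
2*x^2 + 3*y^2 + z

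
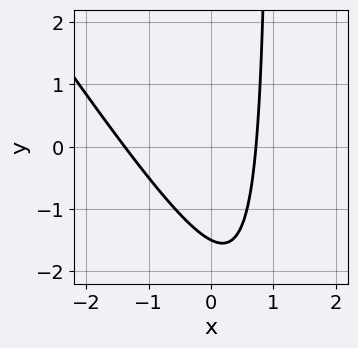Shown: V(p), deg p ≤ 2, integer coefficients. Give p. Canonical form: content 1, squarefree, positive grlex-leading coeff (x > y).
(a) deg p = 2.
(b) The integer polynomial consistent with all of this is the stated p.

3*x^2 + 2*x*y + 2*x - 2*y - 3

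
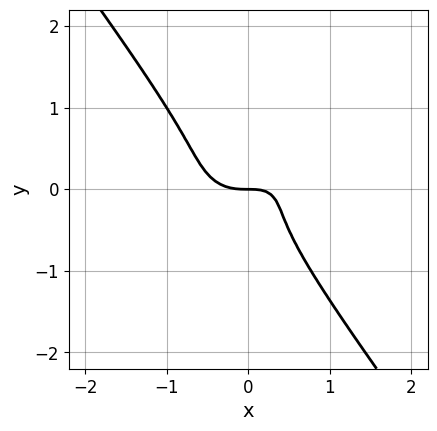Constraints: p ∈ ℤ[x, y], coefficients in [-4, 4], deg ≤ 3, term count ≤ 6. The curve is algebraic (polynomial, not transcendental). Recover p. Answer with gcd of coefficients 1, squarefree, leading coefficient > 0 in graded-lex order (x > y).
(a) deg p = 3.
(b) Observable constraints: one x-axis crossing is at x = 0; it meets the y-axis at y = 0 (among the integer gridlines).
(c) Together with the visible shape, these determine p as stated.

2*x^3 + 3*x*y^2 + 3*y^3 - x*y + y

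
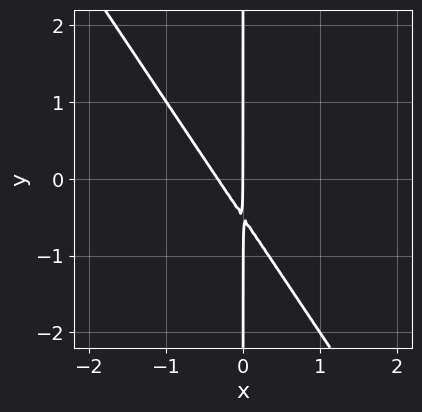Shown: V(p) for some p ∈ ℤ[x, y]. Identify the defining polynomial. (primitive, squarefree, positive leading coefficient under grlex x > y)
(a) The degree is 2 — the shape is more complex than any degree-1 curve.
(b) From the axis intercepts and sections: the visible y-axis segment lies entirely on the curve; it meets the x-axis at x = 0 (among the integer gridlines).
(c) Matching integer coefficients to the picture gives p.

3*x^2 + 2*x*y + x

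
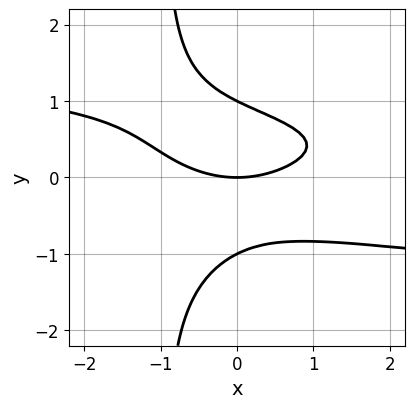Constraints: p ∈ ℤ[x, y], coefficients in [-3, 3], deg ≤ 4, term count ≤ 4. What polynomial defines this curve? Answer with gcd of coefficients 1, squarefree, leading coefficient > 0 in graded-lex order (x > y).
First, degree: a generic line meets the curve in up to 4 points, so deg p = 4.
Then, from the axis intercepts and sections: among the integer gridlines, it crosses the y-axis at y ∈ {-1, 0, 1}; it crosses the x-axis at the gridline x = 0.
Finally, together with the visible shape, these determine p as stated.

3*x*y^3 + 3*y^3 + x^2 - 3*y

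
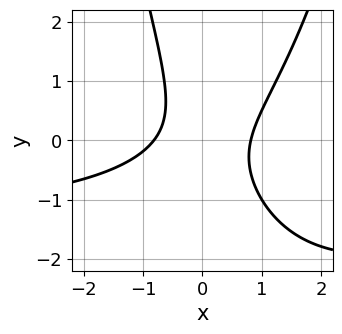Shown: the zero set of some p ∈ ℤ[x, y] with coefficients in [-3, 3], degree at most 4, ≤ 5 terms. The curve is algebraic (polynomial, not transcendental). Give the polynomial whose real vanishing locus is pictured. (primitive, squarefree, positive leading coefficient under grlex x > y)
2*x^2*y + 3*x^2 - 3*x*y - 2*y^2 - 2

First, the degree is 3 — the shape is more complex than any degree-2 curve.
Next, checking where it meets the axes: the curve avoids every integer y-axis point in the box.
Finally, putting this together gives p.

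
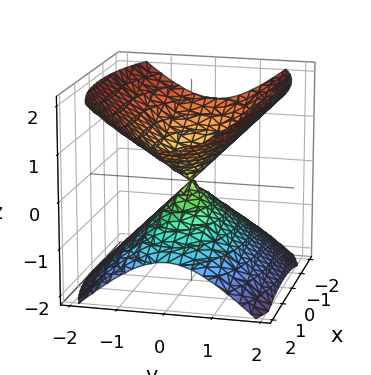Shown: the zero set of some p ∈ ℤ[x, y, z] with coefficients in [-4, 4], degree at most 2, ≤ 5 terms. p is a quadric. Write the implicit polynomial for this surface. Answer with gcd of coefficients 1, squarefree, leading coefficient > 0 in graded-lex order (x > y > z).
1. I count 2 distinct pieces. Treating them together as one polynomial.
2. deg p = 2. Two nappes meeting at a single point; a quadric.
3. Symmetries: it's symmetric under y → −y, forcing even powers of y; mirror symmetry z ↦ −z ⇒ only even powers of z; it's symmetric under x → −x, forcing even powers of x.
4. Against the integer gridlines: one z-axis crossing is at z = 0; it meets the x-axis at x = 0 (among the integer gridlines); it meets the y-axis at y = 0 (among the integer gridlines).
5. Putting this together gives p.

x^2 + 3*y^2 - 3*z^2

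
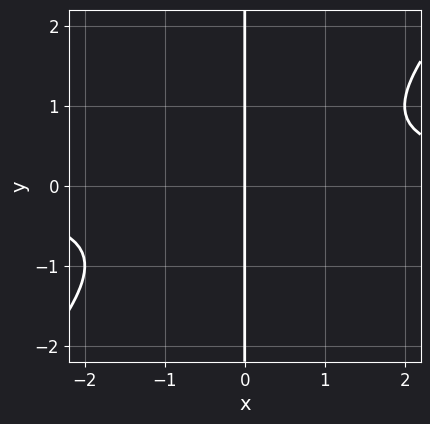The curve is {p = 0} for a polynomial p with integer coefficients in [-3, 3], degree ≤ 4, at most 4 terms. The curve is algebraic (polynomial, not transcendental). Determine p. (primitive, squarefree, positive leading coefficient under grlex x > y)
First, deg p = 3.
Then, from the axis intercepts and sections: one x-axis crossing is at x = 0; the visible y-axis segment lies entirely on the curve.
Finally, together with the visible shape, these determine p as stated.

x^2*y - x*y^2 - x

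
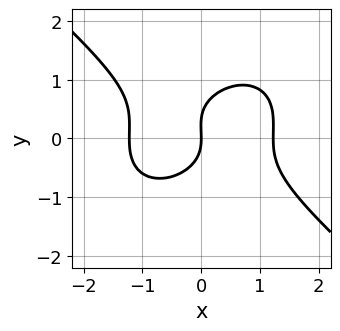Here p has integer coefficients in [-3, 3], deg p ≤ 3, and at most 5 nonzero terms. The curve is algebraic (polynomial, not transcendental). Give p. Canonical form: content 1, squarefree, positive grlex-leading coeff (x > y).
2*x^3 + 3*y^3 - y^2 - 3*x

1. deg p = 3. The shape is more complex than any degree-2 curve.
2. Reading off the gridlines: it crosses the x-axis at the gridline x = 0; it crosses the y-axis at the gridline y = 0.
3. Solving for integer coefficients yields p as stated.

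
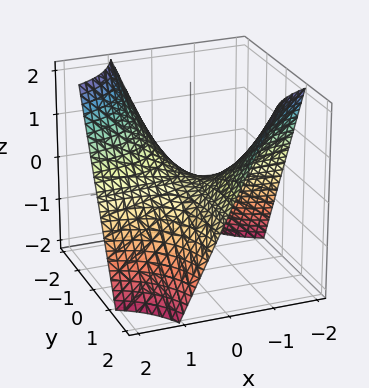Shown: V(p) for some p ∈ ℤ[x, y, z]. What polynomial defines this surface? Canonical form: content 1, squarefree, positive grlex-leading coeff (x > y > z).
x*y + z

Degree: a saddle surface; a quadric, so deg p = 2.
Checking where it meets the axes: every point of the x-axis in the box is on the surface; it crosses the z-axis at the gridline z = 0.
Together with the visible shape, these determine p as stated. Check: (0, 2, 0) on the y-axis lies on the surface, and p(0, 2, 0) = 0. ✓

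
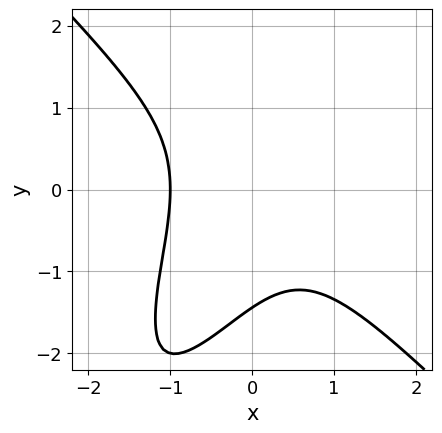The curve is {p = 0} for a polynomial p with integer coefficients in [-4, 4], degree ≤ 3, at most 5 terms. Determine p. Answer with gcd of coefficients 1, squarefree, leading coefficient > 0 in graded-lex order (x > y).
(a) Degree: no degree-2 curve has this shape, so deg p = 3.
(b) Reading off the gridlines: it crosses the x-axis at the gridline x = -1.
(c) Matching integer coefficients to the picture gives p.

3*x^3 - 2*x*y^2 + y^3 + 3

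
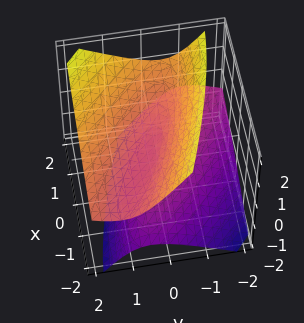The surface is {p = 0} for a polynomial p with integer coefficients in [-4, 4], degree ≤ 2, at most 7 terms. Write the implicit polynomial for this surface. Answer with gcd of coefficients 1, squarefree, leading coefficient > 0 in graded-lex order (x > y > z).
First, the picture has 2 separate pieces. They look like related sheets of one shape, so recover p as a whole.
Then, the degree is 2 — the shape is more complex than any degree-1 surface.
Then, reading off the gridlines: it crosses the x-axis at the gridline x = 0; it crosses the y-axis at the gridline y = 0.
Finally, fitting integer coefficients to these (and the overall shape) gives p.

x^2 + 3*x*y + 3*y^2 - 3*y*z - 3*z^2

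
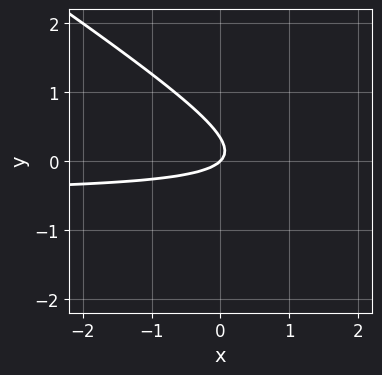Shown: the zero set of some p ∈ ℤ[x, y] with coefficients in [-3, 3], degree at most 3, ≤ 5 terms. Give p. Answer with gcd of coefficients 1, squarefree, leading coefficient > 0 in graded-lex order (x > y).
2*x*y + 3*y^2 + x - y

1. Degree: a generic line meets the curve in up to 2 points, so deg p = 2.
2. From the axis intercepts and sections: it crosses the x-axis at the gridline x = 0; one y-axis crossing is at y = 0.
3. Assembling these constraints gives the stated polynomial.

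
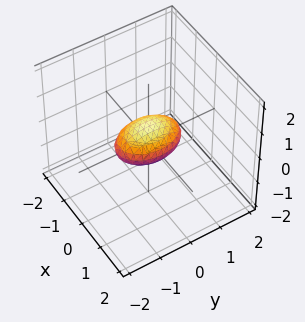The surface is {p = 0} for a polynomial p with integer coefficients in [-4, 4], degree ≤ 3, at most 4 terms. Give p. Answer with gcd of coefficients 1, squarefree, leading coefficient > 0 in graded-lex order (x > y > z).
First, deg p = 2.
Next, symmetries: mirror symmetry x ↦ −x ⇒ only even powers of x; it's symmetric under y → −y, forcing even powers of y; it's symmetric under z → −z, forcing even powers of z.
Then, reading off the gridlines: the y-axis gridline crossings are at y ∈ {-1, 1}.
Finally, these observations pin down the coefficients.

2*x^2 + y^2 + 3*z^2 - 1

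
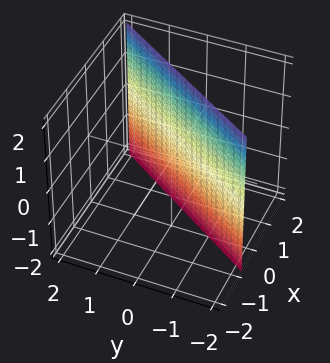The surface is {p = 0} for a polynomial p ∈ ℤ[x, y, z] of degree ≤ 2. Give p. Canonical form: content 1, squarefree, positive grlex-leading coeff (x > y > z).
(a) deg p = 1. Every cross-section is a straight line — this is a plane.
(b) Checking where it meets the axes: it meets the y-axis at y = -1 (among the integer gridlines); no z-intercept at any integer in the box.
(c) These observations pin down the coefficients.

3*x - 2*y - 2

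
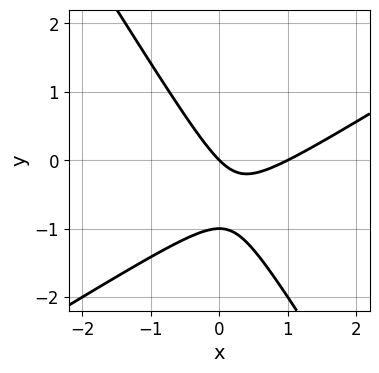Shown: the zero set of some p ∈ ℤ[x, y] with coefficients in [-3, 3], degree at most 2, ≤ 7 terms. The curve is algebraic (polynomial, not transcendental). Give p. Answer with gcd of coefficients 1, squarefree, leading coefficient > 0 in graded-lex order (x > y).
1. Degree: the shape is more complex than any degree-1 curve, so deg p = 2.
2. Against the integer gridlines: among the integer gridlines, it crosses the y-axis at y ∈ {-1, 0}; among the integer gridlines, it crosses the x-axis at x ∈ {0, 1}.
3. The integer polynomial consistent with all of this is the stated p.

x^2 - x*y - y^2 - x - y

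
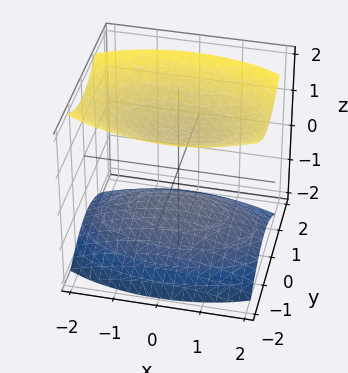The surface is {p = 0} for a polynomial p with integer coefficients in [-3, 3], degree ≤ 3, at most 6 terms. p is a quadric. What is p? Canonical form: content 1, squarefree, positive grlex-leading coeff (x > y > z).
1. The picture has 2 separate pieces.
2. deg p = 2.
3. Symmetries: the x ↦ −x reflection is a symmetry, so x appears only in even powers; it's symmetric under y → −y, forcing even powers of y; it's symmetric under z → −z, forcing even powers of z.
4. Checking where it meets the axes: the surface avoids every integer x-axis point in the box; among the integer gridlines, it crosses the z-axis at z ∈ {-1, 1}; the surface avoids every integer y-axis point in the box.
5. Matching integer coefficients to the picture gives p.

x^2 + 3*y^2 - 3*z^2 + 3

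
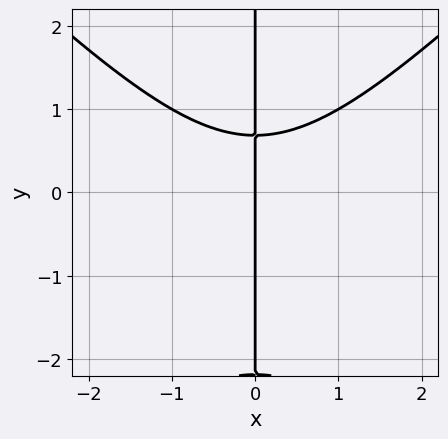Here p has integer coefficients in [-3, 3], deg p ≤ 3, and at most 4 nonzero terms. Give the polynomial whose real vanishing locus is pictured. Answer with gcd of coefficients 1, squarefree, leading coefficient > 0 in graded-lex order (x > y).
1. Degree: the shape is more complex than any degree-2 curve, so deg p = 3.
2. From the visible intercepts: it crosses the x-axis at the gridline x = 0; the visible y-axis segment lies entirely on the curve.
3. Assembling these constraints gives the stated polynomial.

2*x^3 - 2*x*y^2 - 3*x*y + 3*x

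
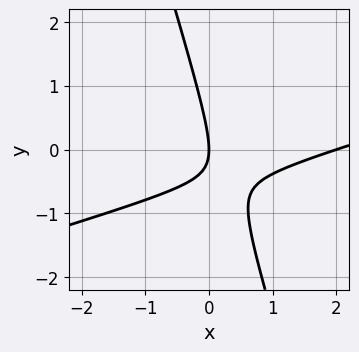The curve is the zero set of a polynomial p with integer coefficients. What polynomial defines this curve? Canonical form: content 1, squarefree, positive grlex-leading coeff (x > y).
x^2 - 3*x*y - y^2 - 2*x

deg p = 2. No degree-1 curve has this shape.
Checking where it meets the axes: one y-axis crossing is at y = 0; among the integer gridlines, it crosses the x-axis at x ∈ {0, 2}.
Matching integer coefficients to the picture gives p.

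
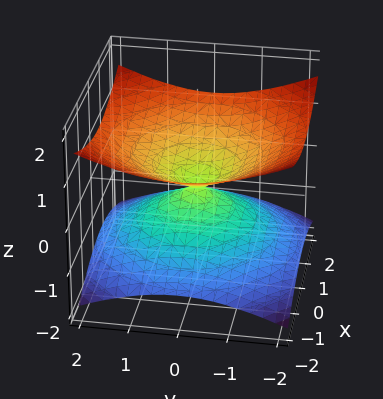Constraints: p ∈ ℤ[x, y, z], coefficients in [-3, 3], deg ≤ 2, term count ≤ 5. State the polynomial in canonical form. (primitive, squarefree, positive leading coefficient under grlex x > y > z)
x^2 + y^2 - 3*z^2

First, degree: two nappes meeting at a single point; a quadric, so deg p = 2.
Then, symmetries: it's symmetric under z → −z, forcing even powers of z; the surface is invariant under rotation about z: p = q(x² + y², z).
Then, against the integer gridlines: it meets the x-axis at x = 0 (among the integer gridlines); a circular section at z = -1 has radius between 1 and 2; it crosses the z-axis at the gridline z = 0; one y-axis crossing is at y = 0.
Finally, fitting integer coefficients to these (and the overall shape) gives p.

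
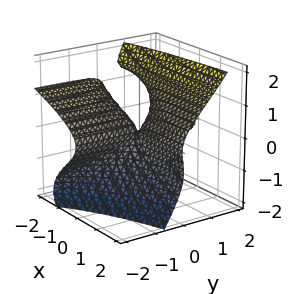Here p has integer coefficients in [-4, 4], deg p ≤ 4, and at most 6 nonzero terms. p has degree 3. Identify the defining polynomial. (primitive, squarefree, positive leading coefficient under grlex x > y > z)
Degree: the shape is more complex than any degree-2 surface, so deg p = 3.
From the visible intercepts: the visible x-axis segment lies entirely on the surface; the visible y-axis segment lies entirely on the surface.
Putting this together gives p.

x*z^2 - 3*y*z^2 + 2*z^3 - 2*x*y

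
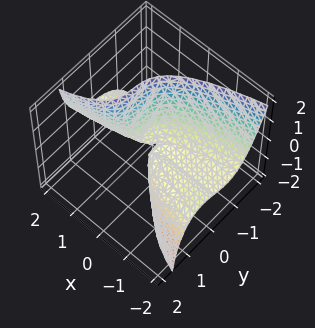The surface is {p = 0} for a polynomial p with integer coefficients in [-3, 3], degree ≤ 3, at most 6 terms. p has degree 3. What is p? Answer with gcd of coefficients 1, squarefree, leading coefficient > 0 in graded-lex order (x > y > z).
3*y^3 + x*y - 3*x*z + z^2

First, the degree is 3 — no degree-2 surface has this shape.
Next, checking where it meets the axes: it meets the y-axis at y = 0 (among the integer gridlines); it meets the z-axis at z = 0 (among the integer gridlines); every point of the x-axis in the box is on the surface.
Finally, assembling these constraints gives the stated polynomial.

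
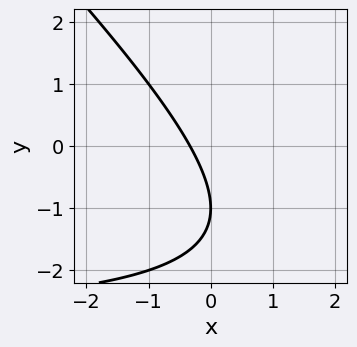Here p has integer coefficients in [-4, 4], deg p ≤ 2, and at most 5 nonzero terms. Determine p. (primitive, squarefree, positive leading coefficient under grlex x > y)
First, deg p = 2. No degree-1 curve has this shape.
Then, reading off the gridlines: it crosses the y-axis at the gridline y = -1.
Finally, the integer polynomial consistent with all of this is the stated p.

x*y + y^2 + 3*x + 2*y + 1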